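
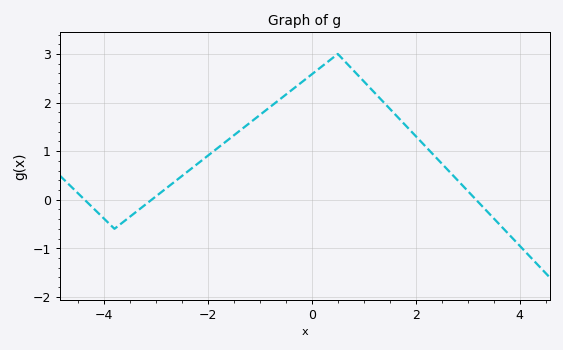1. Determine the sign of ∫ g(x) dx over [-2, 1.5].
positive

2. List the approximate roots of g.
-4.38, -3.08, 3.16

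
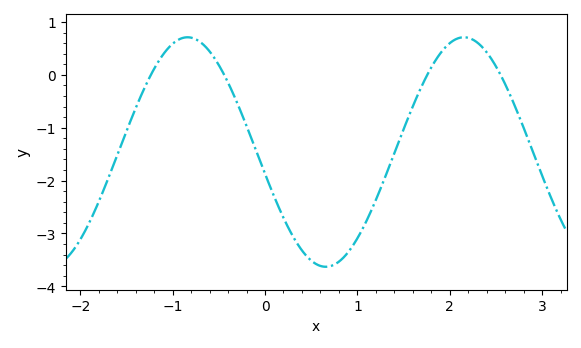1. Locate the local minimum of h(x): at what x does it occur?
0.657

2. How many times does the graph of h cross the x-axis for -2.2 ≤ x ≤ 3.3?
4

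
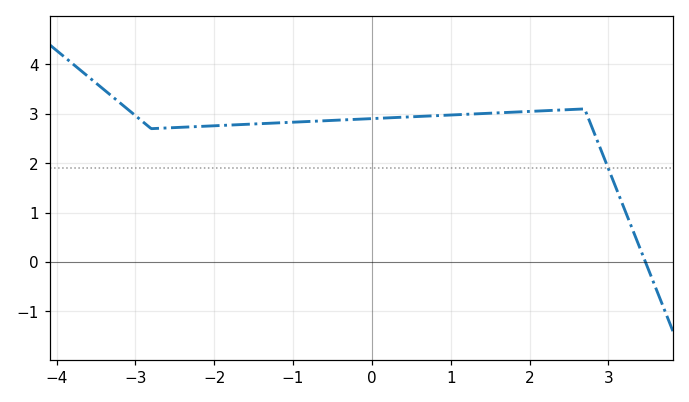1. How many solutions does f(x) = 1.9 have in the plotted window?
1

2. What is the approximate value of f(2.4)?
3.1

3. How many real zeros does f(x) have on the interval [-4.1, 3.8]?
1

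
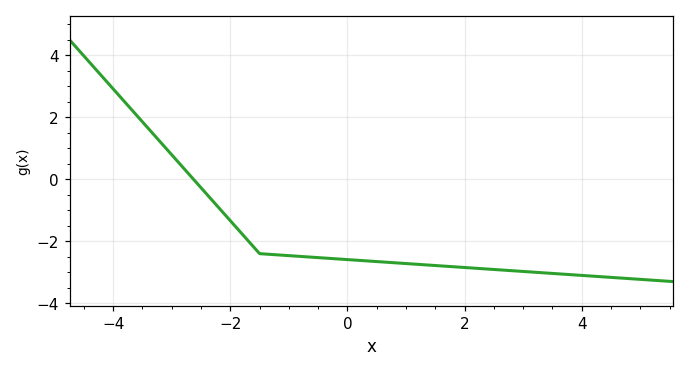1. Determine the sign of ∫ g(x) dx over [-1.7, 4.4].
negative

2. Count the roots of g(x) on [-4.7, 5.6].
1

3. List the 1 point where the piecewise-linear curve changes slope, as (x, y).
(-1.5, -2.4)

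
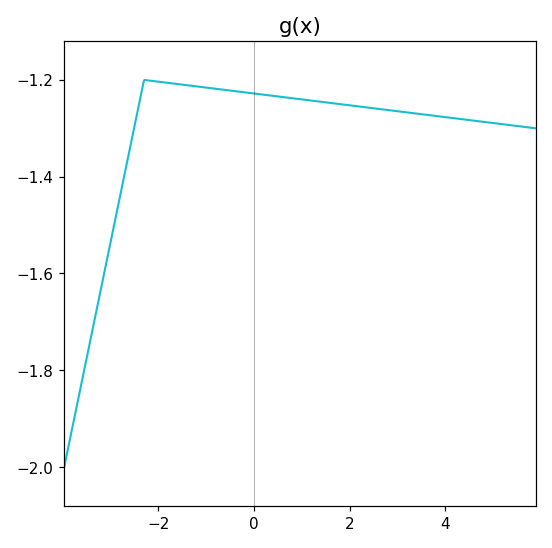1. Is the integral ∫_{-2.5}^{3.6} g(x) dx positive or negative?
negative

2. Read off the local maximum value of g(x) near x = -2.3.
-1.2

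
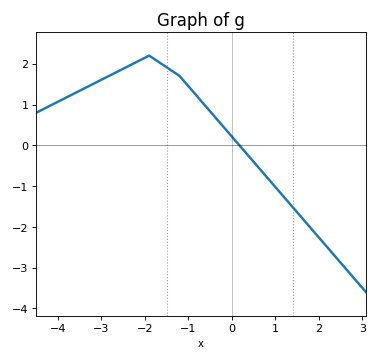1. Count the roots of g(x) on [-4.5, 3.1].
1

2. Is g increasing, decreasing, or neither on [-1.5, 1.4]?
decreasing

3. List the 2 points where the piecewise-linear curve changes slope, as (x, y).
(-1.9, 2.2); (-1.2, 1.7)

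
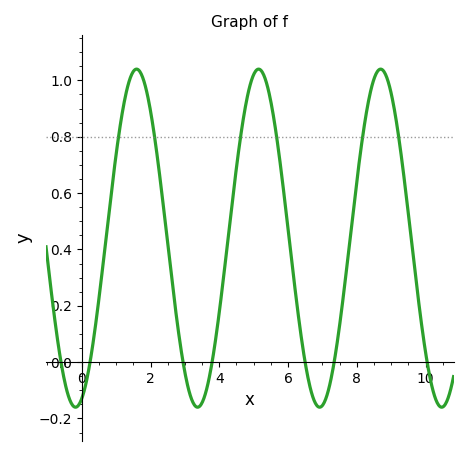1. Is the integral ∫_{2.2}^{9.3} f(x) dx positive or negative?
positive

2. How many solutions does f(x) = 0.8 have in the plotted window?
6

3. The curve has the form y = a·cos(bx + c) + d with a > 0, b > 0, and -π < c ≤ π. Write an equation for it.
y = 0.6cos(1.77x - 2.82) + 0.44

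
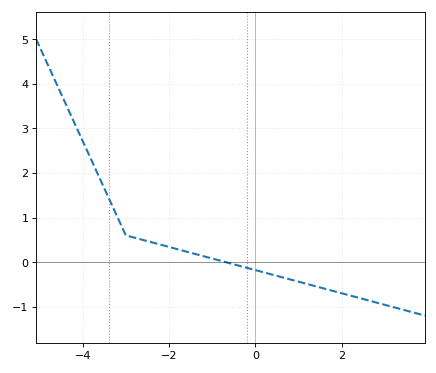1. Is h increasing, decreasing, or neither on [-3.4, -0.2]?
decreasing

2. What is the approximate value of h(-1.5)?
0.2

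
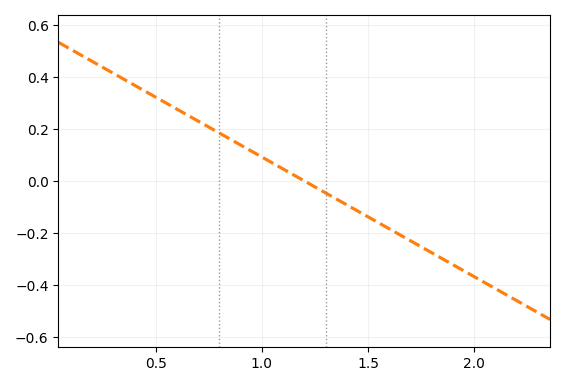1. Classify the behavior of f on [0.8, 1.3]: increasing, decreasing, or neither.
decreasing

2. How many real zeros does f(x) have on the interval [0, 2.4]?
1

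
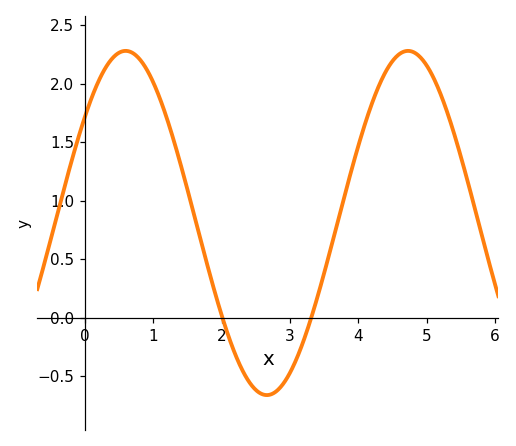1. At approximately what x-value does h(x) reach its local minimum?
2.66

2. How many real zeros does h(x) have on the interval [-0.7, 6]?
2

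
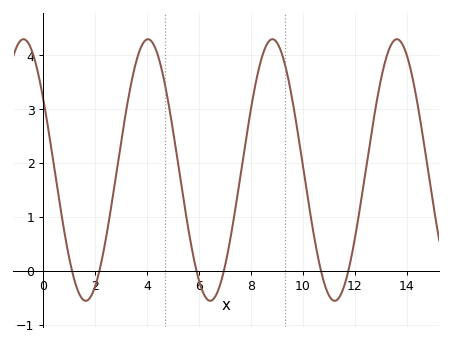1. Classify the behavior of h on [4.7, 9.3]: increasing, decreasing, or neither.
neither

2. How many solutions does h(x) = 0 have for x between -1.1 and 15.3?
6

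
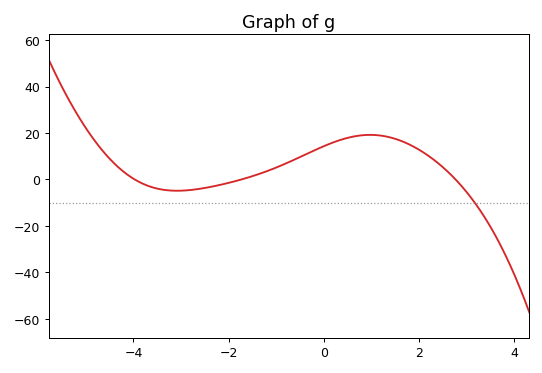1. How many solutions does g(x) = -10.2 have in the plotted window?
1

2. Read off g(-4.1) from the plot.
1.66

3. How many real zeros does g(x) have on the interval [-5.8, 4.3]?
3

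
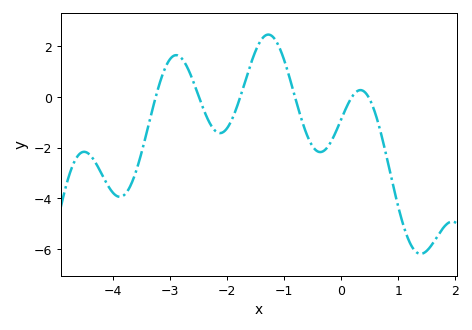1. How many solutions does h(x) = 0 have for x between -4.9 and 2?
6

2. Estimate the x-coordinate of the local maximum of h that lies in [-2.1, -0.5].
-1.28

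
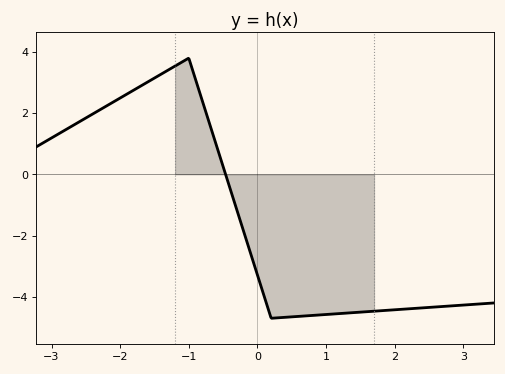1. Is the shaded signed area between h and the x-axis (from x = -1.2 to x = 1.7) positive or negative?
negative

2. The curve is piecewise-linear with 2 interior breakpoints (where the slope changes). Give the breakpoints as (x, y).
(-1, 3.8); (0.2, -4.7)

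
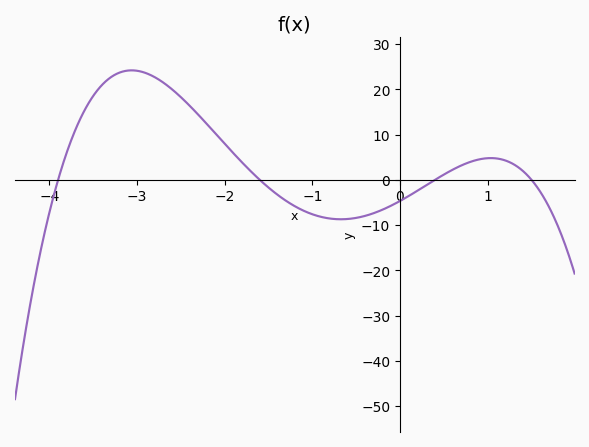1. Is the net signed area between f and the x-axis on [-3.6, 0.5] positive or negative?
positive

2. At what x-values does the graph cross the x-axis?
-3.9, -1.6, 0.4, 1.5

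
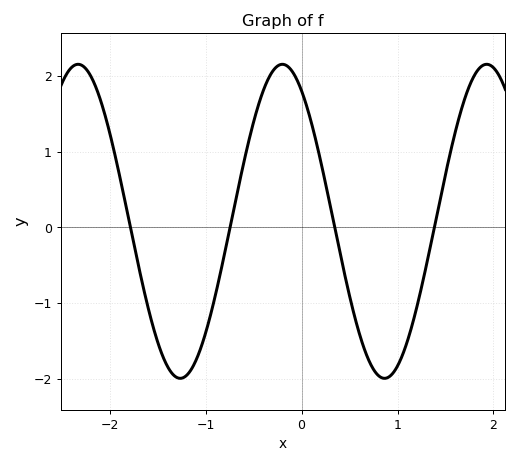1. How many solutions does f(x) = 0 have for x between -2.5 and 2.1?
4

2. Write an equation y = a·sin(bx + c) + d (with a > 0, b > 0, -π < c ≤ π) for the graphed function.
y = 2.07sin(2.95x + 2.16) + 0.08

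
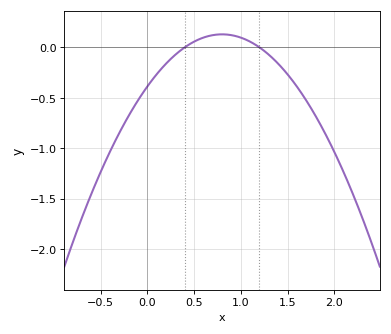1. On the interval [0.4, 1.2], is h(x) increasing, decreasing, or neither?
neither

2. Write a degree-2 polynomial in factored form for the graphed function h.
y = -0.81(x - 0.4)(x - 1.2)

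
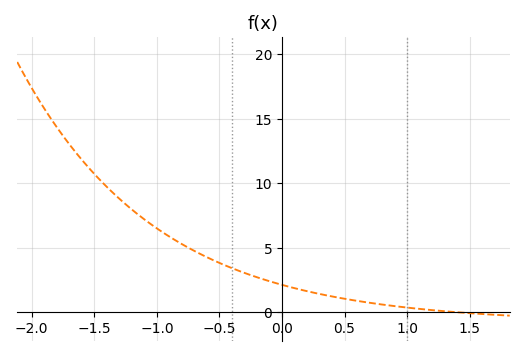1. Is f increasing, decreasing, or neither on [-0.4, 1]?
decreasing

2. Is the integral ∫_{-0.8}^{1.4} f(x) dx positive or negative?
positive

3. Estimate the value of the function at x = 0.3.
1.5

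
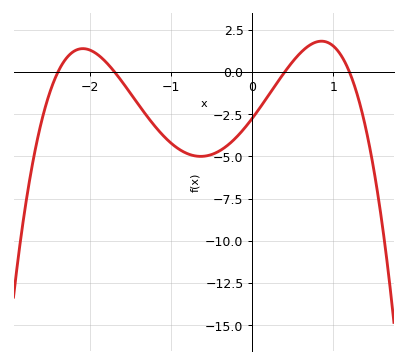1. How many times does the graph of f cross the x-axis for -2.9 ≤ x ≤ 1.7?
4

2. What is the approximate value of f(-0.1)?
-3.35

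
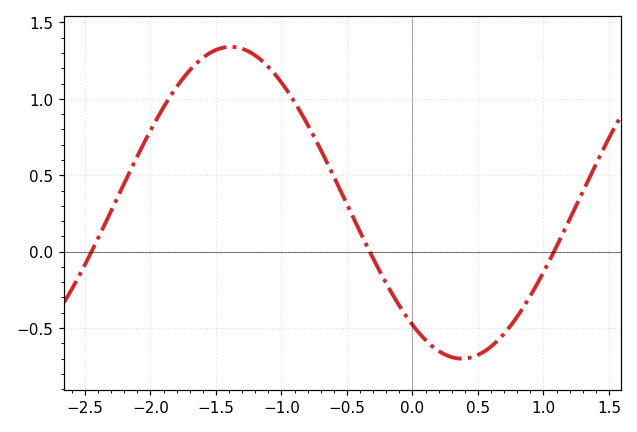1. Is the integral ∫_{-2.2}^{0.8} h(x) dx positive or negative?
positive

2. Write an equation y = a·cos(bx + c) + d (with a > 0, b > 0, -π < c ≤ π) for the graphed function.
y = 1.02cos(1.78x + 2.47) + 0.32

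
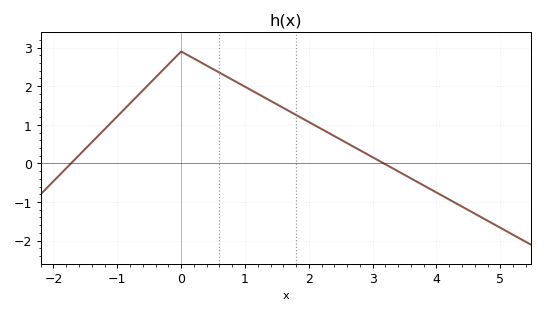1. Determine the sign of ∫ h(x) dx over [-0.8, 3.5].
positive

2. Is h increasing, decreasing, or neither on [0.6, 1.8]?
decreasing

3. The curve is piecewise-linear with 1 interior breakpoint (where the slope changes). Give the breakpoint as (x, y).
(0, 2.9)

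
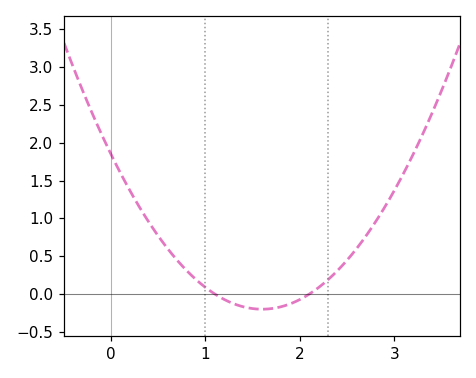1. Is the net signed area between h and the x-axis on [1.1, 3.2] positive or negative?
positive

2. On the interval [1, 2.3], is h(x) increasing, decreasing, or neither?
neither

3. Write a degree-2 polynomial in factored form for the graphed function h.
y = 0.8(x - 1.1)(x - 2.1)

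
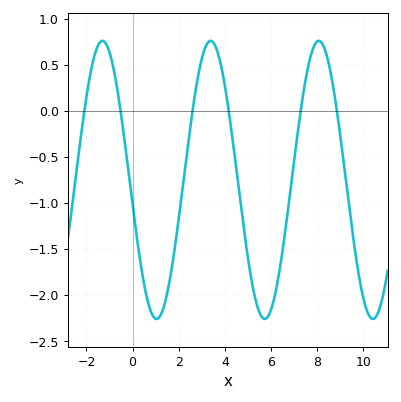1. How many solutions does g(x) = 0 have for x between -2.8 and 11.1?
6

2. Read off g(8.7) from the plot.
0.25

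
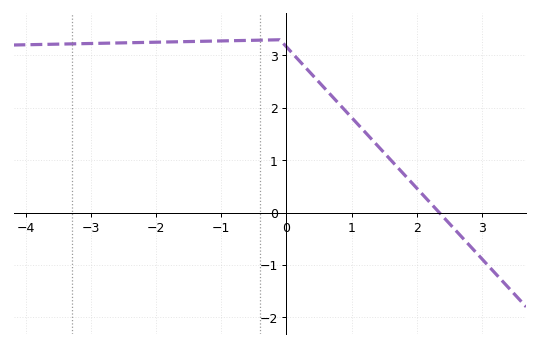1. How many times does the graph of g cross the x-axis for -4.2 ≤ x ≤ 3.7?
1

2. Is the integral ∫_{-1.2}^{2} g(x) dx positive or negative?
positive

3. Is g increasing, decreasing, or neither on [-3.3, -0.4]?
increasing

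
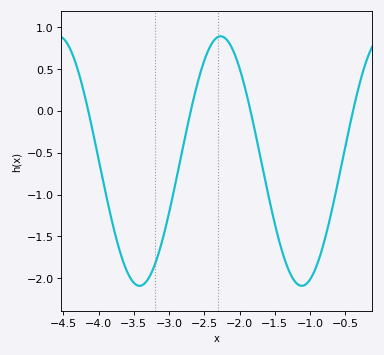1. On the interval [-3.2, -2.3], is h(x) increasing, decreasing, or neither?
increasing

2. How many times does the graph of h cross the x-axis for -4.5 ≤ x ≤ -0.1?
4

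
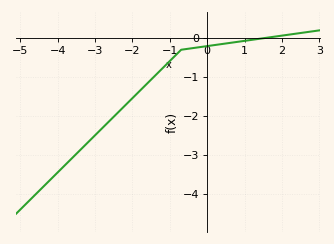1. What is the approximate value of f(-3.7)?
-3.2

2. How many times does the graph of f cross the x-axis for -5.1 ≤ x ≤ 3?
1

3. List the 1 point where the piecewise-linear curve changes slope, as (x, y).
(-0.7, -0.3)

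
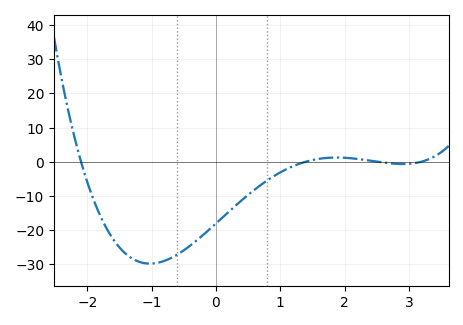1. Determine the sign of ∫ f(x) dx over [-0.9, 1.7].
negative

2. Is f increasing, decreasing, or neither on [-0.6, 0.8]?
increasing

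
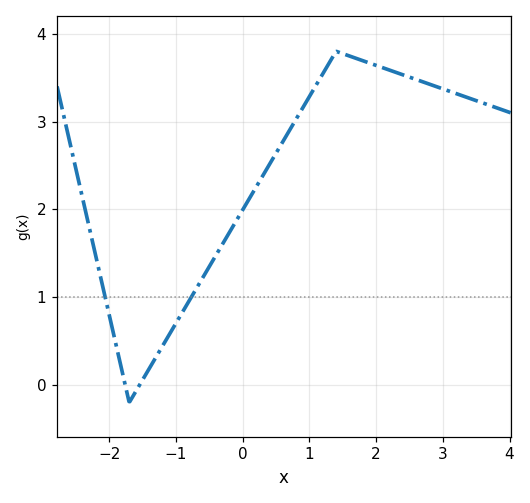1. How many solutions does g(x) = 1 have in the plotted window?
2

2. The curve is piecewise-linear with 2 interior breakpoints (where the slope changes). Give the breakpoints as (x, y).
(-1.7, -0.2); (1.4, 3.8)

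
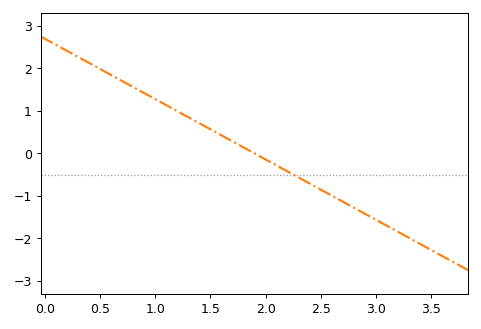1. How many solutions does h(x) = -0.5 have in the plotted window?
1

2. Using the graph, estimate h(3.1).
-1.7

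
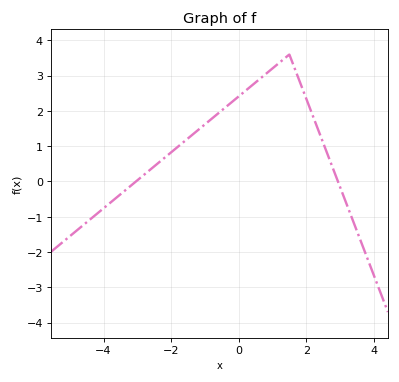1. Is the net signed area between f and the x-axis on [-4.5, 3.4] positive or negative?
positive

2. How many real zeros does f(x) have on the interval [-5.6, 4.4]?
2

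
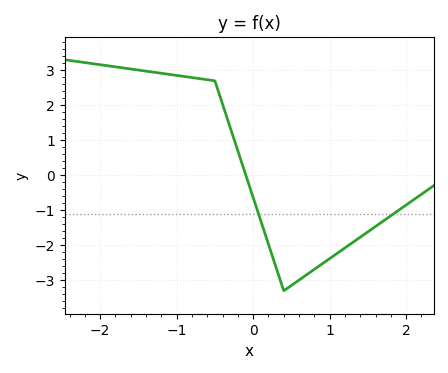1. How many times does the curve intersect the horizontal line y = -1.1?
2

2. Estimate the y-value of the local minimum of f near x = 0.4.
-3.3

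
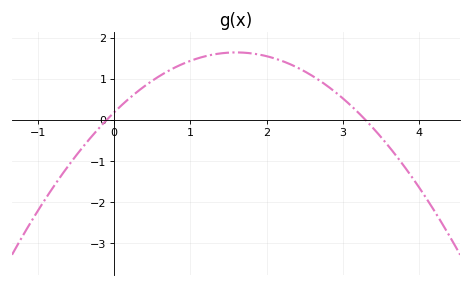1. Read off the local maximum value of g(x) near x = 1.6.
1.6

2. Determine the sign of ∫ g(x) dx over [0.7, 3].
positive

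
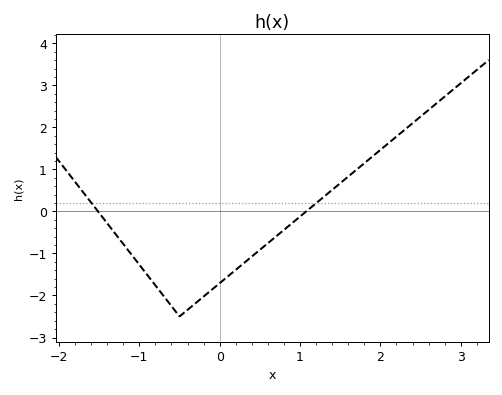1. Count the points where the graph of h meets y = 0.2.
2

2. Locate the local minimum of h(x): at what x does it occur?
-0.5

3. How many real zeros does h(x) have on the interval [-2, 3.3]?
2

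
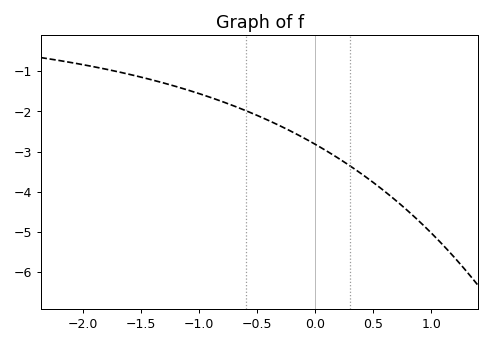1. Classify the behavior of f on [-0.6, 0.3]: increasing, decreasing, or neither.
decreasing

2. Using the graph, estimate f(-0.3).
-2.37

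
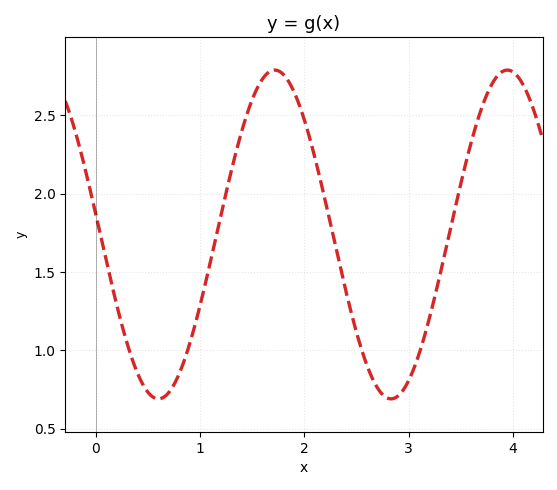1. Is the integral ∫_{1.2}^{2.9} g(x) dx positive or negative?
positive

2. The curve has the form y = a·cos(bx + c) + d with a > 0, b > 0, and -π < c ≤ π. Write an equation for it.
y = 1.05cos(2.8x + 1.4) + 1.74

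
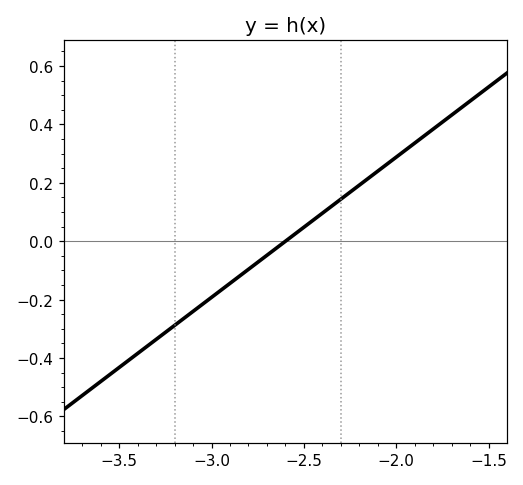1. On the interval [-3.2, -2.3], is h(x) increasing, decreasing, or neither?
increasing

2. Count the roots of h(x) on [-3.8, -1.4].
1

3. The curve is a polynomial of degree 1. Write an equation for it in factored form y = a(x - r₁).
y = 0.48(x + 2.6)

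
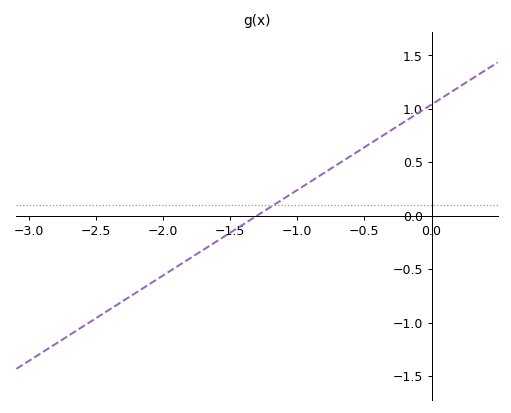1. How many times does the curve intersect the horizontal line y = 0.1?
1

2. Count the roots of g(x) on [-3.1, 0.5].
1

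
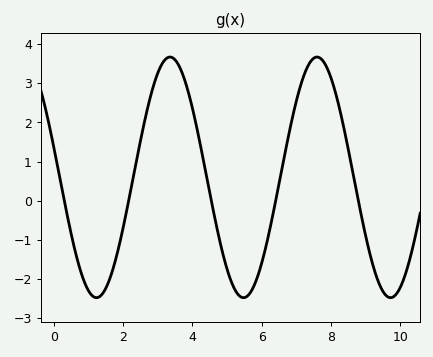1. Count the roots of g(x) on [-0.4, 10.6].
5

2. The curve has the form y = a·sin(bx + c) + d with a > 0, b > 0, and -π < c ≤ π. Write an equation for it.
y = 3.07sin(1.48x + 2.89) + 0.6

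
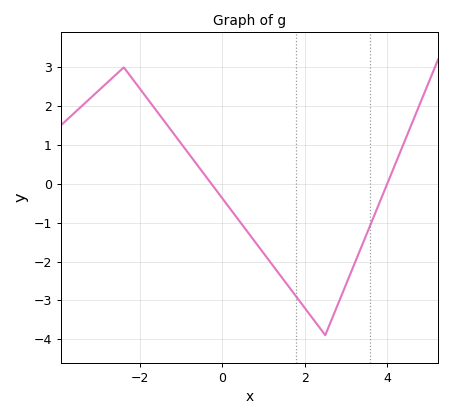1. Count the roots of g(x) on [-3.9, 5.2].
2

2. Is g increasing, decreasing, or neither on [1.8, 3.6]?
neither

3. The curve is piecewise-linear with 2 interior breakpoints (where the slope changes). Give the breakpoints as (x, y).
(-2.4, 3); (2.5, -3.9)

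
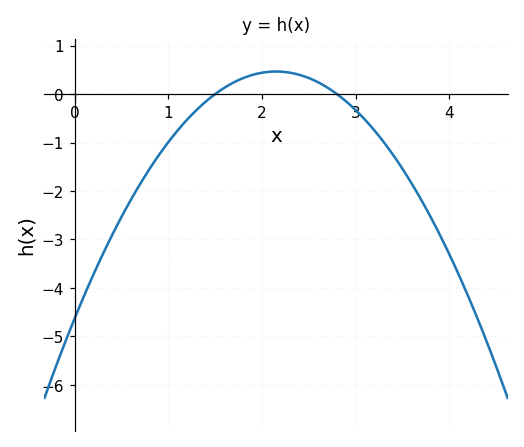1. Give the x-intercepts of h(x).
1.5, 2.8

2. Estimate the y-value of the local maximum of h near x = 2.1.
0.5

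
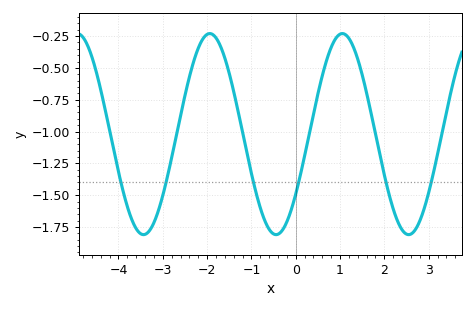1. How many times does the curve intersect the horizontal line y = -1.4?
6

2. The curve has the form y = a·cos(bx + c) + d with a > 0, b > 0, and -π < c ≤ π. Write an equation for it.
y = 0.79cos(2.1x - 2.21) - 1.02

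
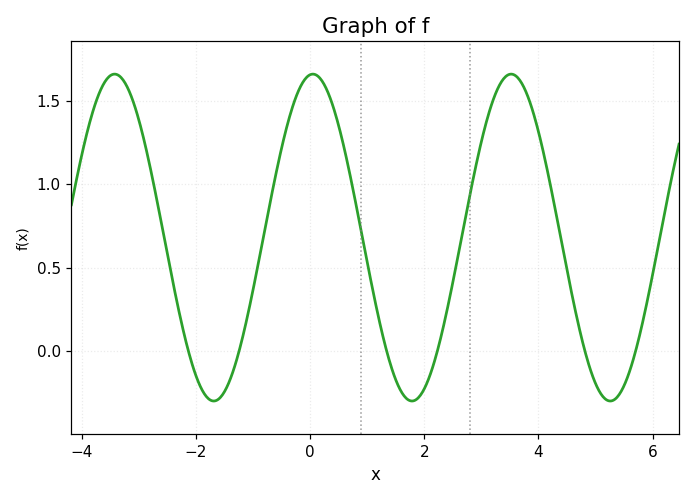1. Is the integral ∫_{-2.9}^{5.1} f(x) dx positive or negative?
positive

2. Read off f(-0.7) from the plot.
0.888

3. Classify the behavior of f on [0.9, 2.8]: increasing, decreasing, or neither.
neither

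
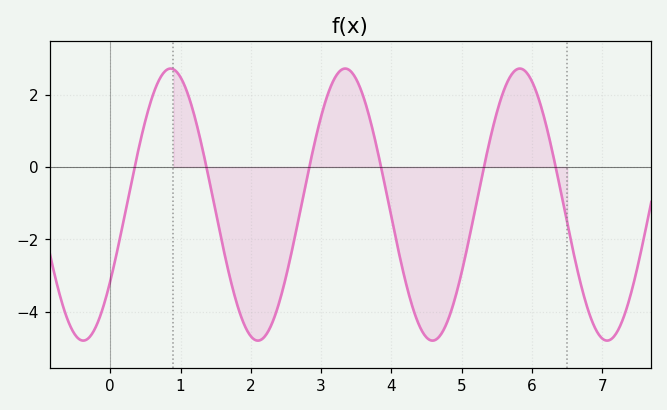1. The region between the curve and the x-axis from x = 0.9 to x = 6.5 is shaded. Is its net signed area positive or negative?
negative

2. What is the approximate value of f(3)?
1.4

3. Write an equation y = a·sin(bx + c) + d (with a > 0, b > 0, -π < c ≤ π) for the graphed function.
y = 3.76sin(2.53x - 0.6) - 1.04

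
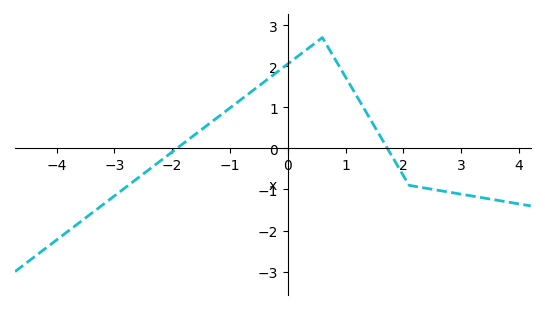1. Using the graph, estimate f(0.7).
2.5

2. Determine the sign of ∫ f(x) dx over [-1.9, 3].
positive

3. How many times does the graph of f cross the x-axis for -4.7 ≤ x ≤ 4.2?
2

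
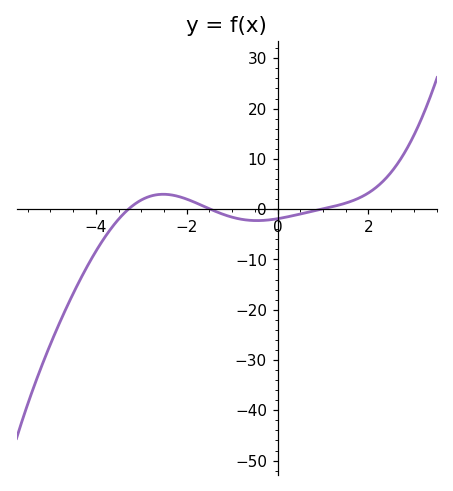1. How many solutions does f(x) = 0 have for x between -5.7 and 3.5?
3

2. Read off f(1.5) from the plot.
1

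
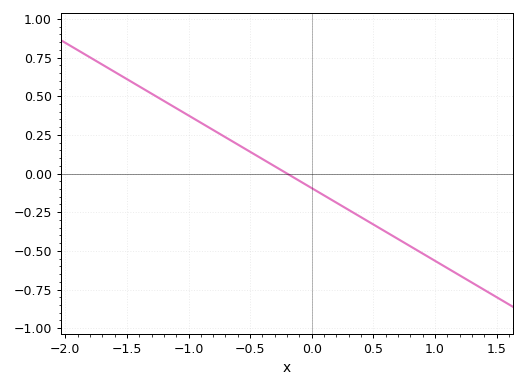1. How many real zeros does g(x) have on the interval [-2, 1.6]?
1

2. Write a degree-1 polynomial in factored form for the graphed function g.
y = -0.47(x + 0.2)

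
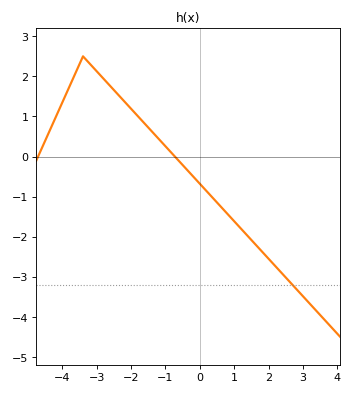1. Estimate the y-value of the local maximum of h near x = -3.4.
2.5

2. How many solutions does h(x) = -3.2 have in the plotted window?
1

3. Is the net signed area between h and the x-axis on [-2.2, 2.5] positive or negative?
negative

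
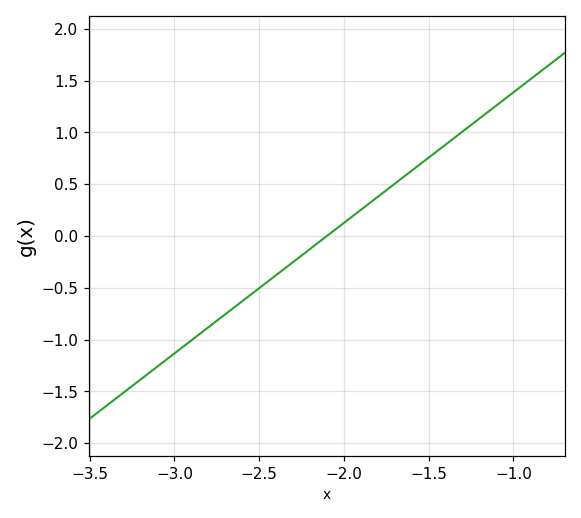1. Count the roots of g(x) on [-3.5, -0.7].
1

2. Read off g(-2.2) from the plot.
-0.126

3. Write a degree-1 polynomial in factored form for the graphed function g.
y = 1.26(x + 2.1)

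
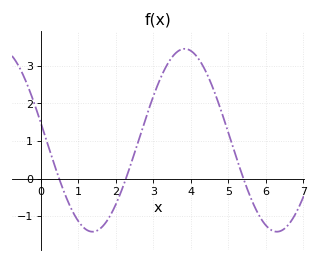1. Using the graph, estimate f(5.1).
0.9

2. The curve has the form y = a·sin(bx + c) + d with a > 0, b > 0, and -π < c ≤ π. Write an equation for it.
y = 2.43sin(1.3x + 2.9) + 1.02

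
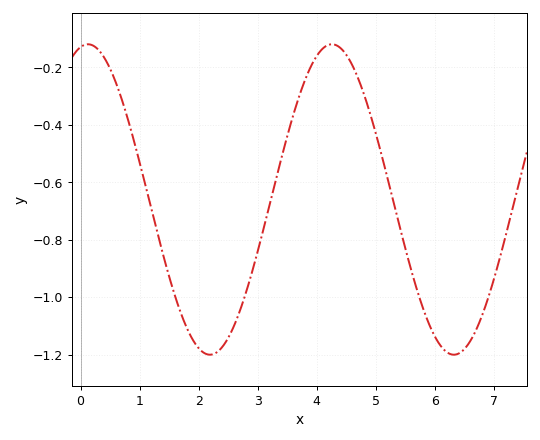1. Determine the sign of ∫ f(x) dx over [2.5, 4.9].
negative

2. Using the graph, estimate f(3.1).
-0.763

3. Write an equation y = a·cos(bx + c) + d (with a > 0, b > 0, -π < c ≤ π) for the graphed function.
y = 0.54cos(1.52x - 0.192) - 0.66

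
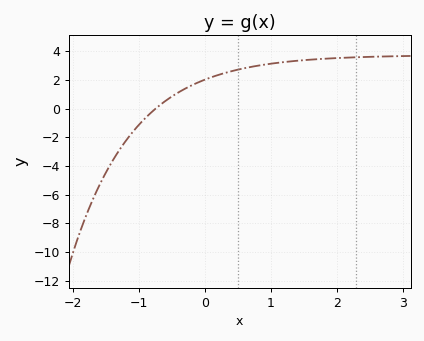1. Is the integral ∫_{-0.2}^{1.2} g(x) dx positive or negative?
positive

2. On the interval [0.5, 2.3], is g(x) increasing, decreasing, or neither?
increasing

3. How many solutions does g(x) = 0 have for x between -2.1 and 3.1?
1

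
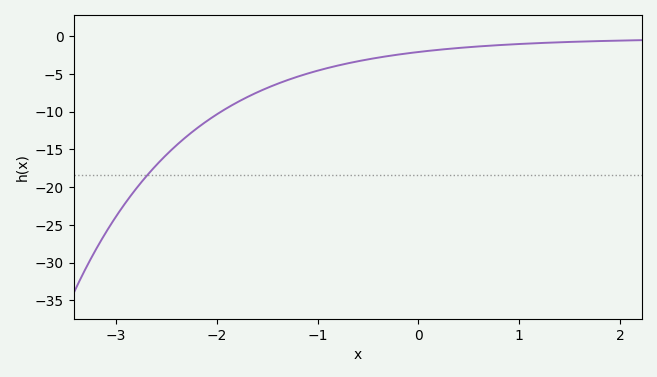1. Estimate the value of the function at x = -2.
-10.5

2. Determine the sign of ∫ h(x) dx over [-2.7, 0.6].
negative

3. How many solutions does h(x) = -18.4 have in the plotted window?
1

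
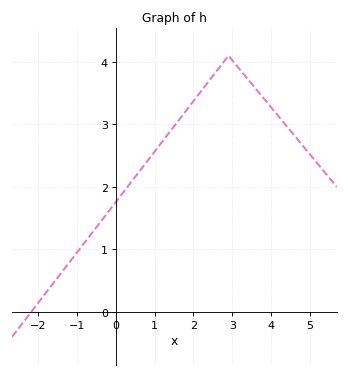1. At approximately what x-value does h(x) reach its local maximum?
2.9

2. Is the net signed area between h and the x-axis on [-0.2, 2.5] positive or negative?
positive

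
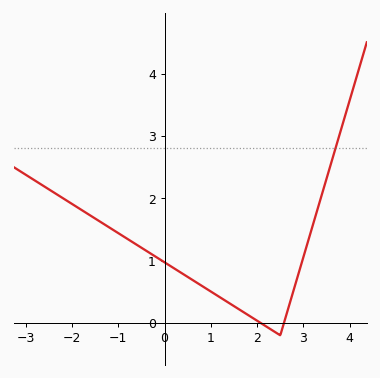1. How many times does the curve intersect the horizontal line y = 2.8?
1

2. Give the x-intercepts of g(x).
2.07, 2.58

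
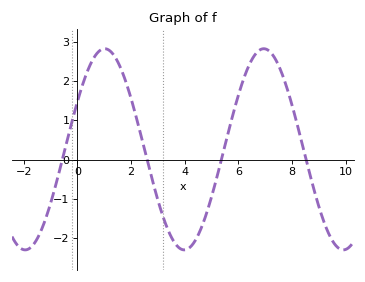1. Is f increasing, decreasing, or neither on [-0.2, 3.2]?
neither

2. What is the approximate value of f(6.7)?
2.73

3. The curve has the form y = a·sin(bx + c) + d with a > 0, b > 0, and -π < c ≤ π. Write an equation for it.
y = 2.56sin(1.06x + 0.492) + 0.26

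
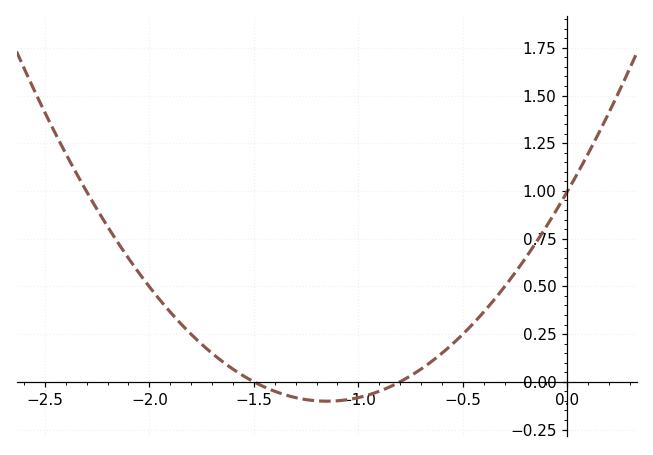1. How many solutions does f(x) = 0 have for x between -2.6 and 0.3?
2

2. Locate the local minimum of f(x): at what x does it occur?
-1.15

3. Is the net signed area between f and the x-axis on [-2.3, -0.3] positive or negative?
positive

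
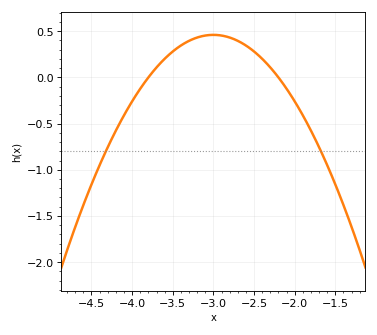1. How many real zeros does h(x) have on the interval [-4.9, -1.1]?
2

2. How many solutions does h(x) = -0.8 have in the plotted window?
2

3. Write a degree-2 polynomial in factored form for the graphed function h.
y = -0.72(x + 3.8)(x + 2.2)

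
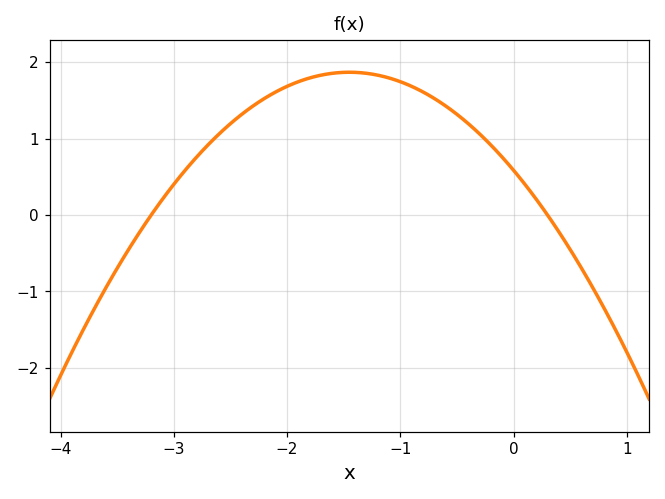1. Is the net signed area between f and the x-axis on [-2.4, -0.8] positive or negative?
positive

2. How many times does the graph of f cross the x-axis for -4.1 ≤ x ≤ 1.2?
2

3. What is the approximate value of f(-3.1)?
0.207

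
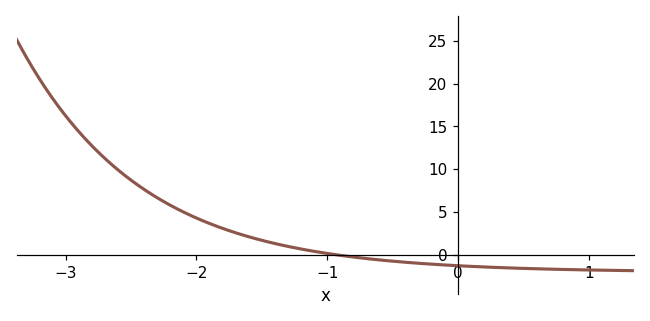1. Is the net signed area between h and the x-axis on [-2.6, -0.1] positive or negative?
positive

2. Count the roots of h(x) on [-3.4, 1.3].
1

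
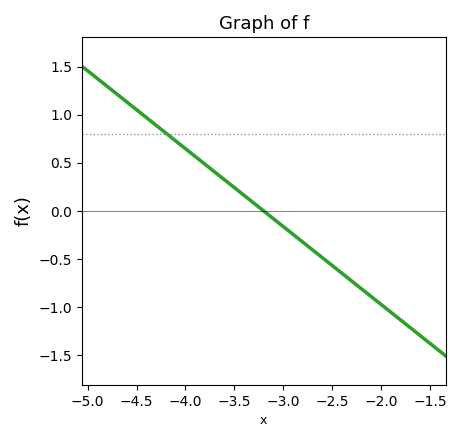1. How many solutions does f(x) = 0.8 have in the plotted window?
1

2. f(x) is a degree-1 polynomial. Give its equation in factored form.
y = -0.81(x + 3.2)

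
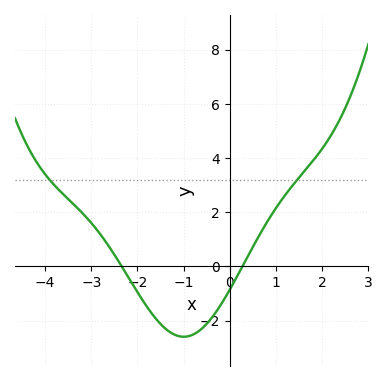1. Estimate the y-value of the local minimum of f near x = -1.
-2.6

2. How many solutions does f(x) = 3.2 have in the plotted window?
2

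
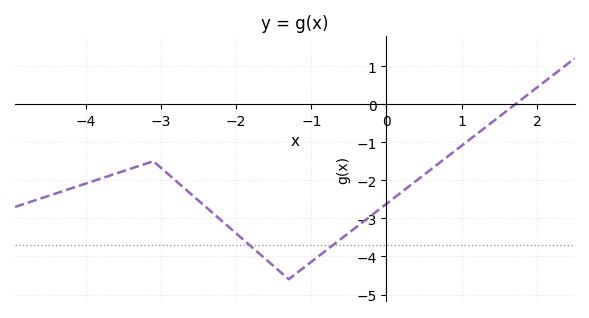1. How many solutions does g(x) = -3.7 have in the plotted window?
2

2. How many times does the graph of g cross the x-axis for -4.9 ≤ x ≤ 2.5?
1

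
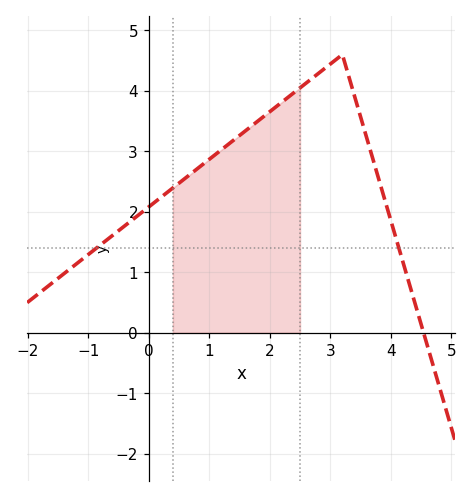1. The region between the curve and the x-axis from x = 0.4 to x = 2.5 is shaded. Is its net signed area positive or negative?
positive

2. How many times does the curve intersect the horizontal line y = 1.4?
2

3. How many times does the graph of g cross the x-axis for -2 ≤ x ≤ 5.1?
1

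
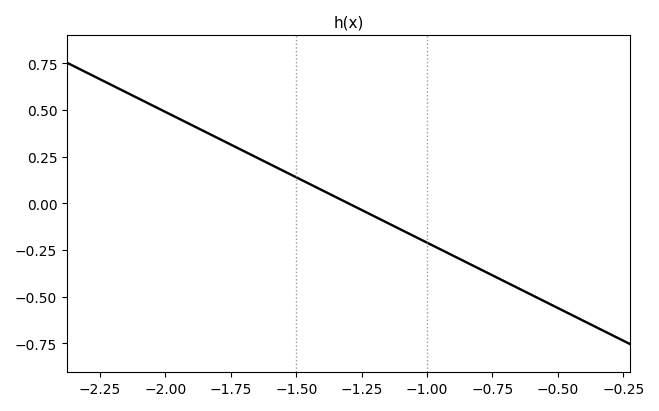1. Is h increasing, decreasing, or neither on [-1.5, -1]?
decreasing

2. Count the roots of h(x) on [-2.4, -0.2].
1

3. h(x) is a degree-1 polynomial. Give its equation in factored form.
y = -0.7(x + 1.3)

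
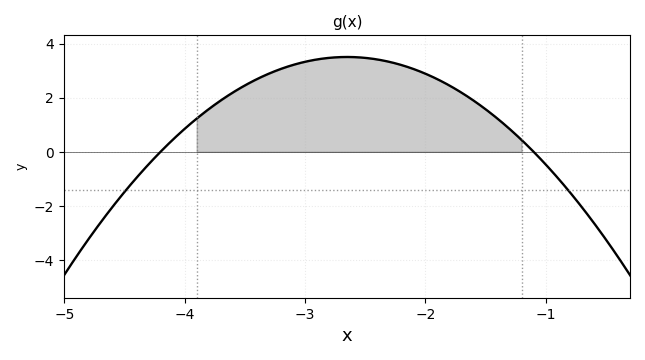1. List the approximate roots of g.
-4.2, -1.1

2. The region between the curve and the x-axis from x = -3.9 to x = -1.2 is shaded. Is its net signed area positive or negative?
positive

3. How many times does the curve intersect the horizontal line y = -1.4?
2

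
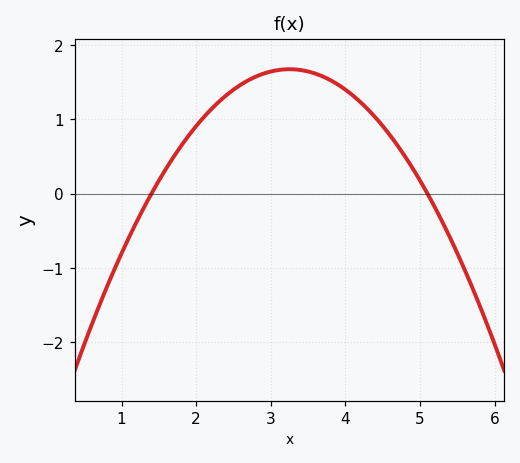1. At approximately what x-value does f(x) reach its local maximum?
3.2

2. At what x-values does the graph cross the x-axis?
1.4, 5.1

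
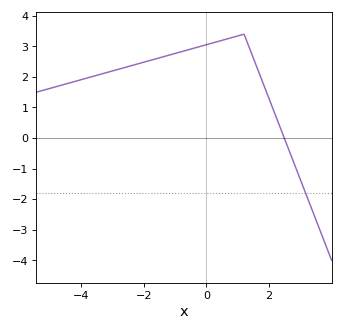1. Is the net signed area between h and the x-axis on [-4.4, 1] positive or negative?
positive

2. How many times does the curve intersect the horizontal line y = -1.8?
1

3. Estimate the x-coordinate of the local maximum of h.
1.2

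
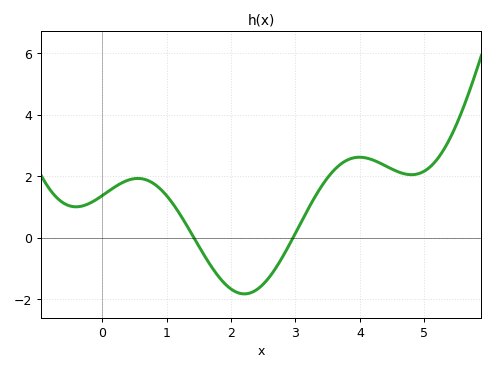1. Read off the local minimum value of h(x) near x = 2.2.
-1.83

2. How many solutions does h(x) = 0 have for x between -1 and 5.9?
2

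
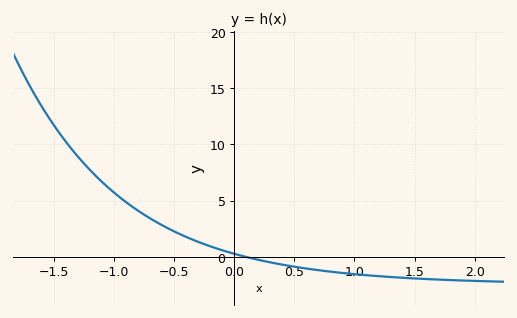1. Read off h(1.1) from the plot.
-1.5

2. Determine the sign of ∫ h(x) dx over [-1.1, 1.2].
positive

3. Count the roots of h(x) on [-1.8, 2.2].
1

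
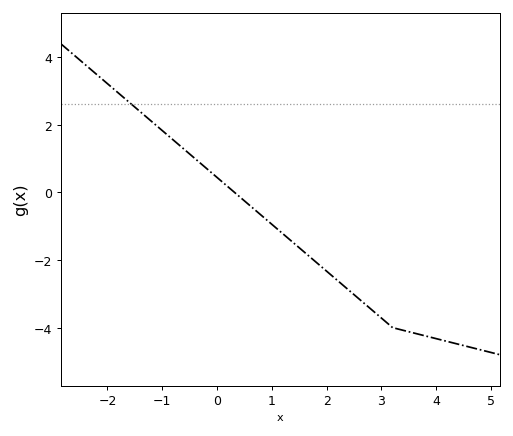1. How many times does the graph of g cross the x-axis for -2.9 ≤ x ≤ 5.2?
1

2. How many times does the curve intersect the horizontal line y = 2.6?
1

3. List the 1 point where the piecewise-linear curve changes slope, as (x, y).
(3.2, -4)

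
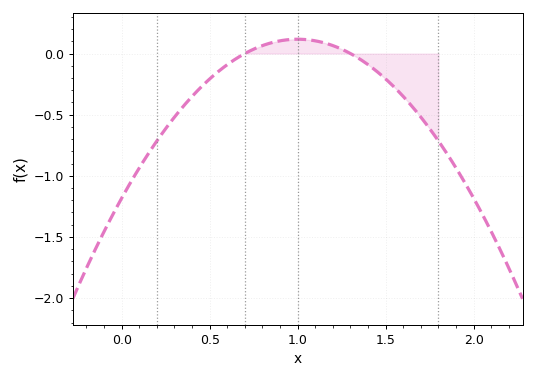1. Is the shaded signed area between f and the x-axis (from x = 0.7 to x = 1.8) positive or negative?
negative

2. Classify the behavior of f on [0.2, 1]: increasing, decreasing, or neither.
increasing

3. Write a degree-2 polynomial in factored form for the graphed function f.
y = -1.3(x - 0.7)(x - 1.3)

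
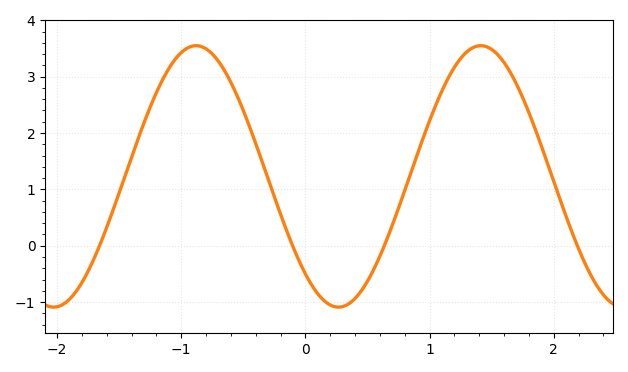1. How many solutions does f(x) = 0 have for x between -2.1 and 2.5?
4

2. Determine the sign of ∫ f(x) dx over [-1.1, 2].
positive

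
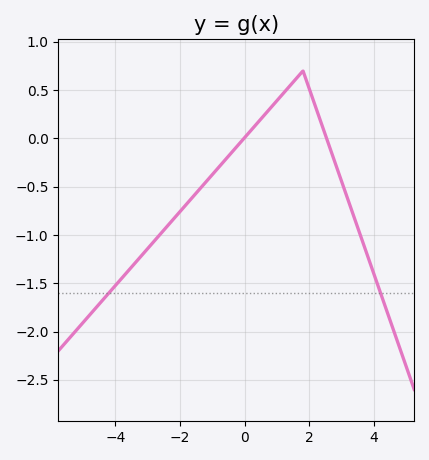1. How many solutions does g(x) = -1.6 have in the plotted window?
2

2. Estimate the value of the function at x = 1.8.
0.7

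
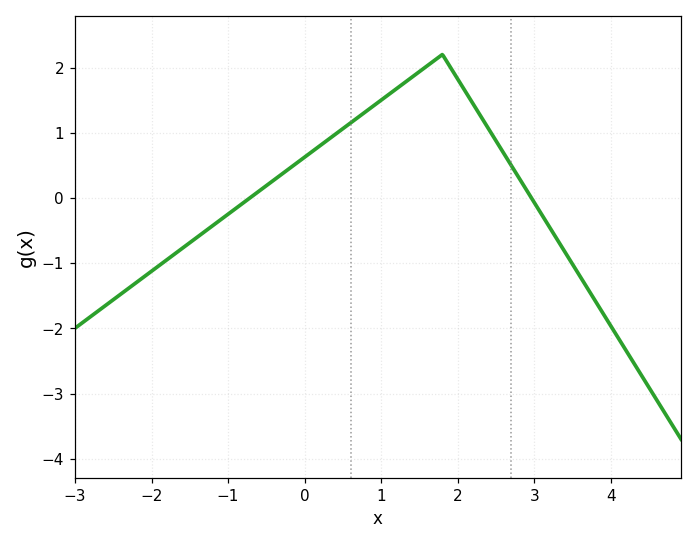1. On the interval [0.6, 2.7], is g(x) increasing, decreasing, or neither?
neither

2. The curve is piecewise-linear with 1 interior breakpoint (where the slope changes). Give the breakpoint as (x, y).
(1.8, 2.2)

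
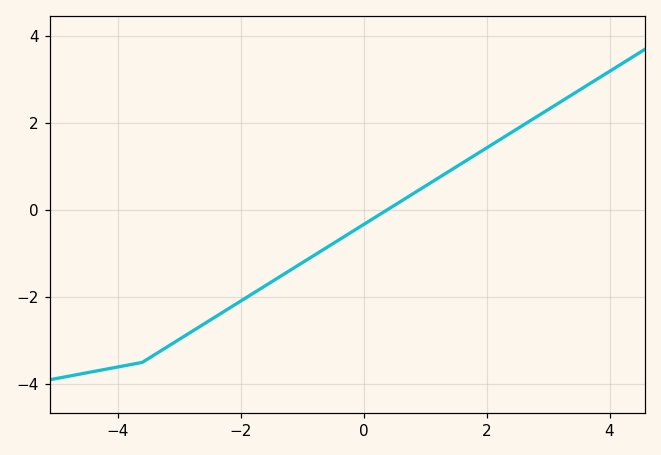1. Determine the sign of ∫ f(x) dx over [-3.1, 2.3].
negative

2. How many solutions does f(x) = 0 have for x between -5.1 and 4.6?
1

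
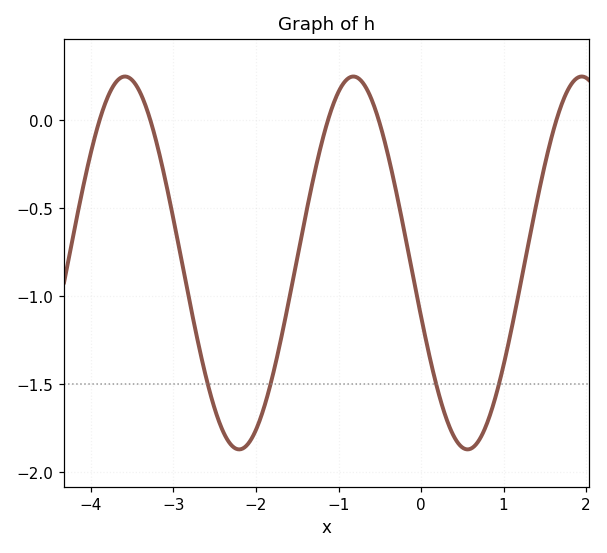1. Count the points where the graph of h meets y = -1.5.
4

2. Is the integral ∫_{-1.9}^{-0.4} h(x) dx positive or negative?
negative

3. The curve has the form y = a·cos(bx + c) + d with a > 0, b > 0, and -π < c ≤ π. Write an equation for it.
y = 1.06cos(2.27x + 1.86) - 0.81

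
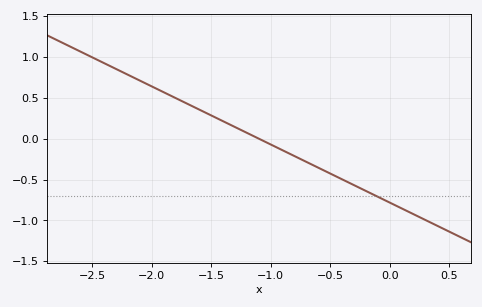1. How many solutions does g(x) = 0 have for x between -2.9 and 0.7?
1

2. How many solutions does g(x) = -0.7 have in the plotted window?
1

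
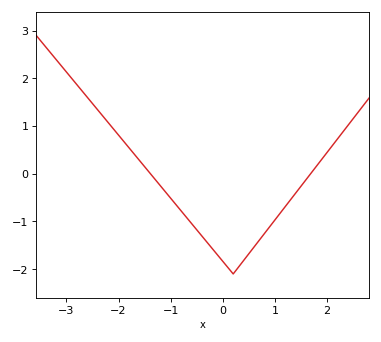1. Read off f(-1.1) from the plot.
-0.38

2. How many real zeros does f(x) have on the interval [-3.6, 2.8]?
2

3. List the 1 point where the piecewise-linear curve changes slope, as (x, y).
(0.2, -2.1)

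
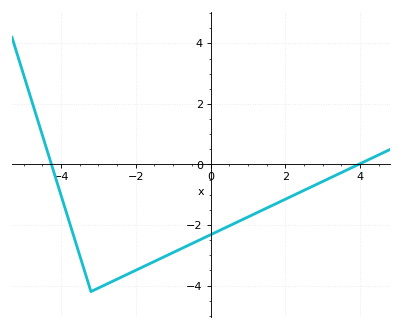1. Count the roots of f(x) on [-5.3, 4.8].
2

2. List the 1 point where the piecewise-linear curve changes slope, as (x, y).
(-3.2, -4.2)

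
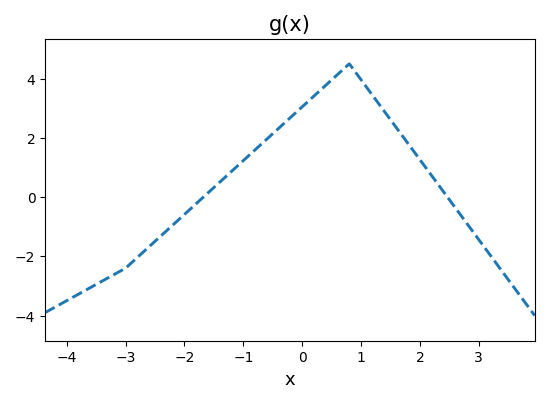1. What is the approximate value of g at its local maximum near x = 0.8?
4.4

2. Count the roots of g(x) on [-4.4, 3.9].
2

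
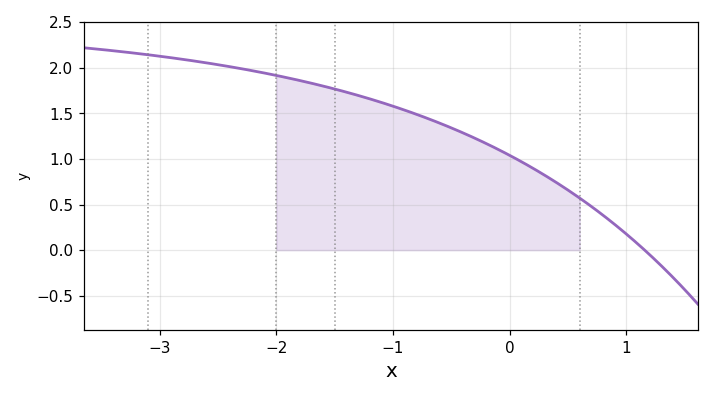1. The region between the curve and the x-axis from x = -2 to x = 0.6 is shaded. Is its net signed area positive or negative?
positive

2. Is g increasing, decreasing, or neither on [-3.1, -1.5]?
decreasing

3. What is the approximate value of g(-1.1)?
1.6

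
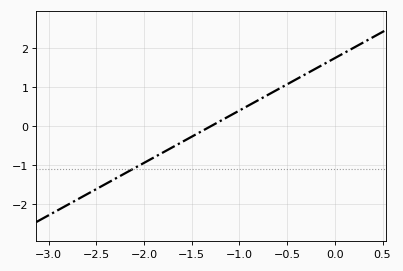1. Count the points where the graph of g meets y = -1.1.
1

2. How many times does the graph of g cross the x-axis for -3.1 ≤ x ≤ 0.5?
1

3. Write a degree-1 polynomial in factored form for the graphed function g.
y = 1.34(x + 1.3)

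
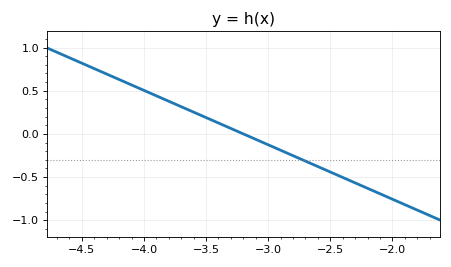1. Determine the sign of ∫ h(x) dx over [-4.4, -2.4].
positive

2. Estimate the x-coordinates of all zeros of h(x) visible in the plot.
-3.2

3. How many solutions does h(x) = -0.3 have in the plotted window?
1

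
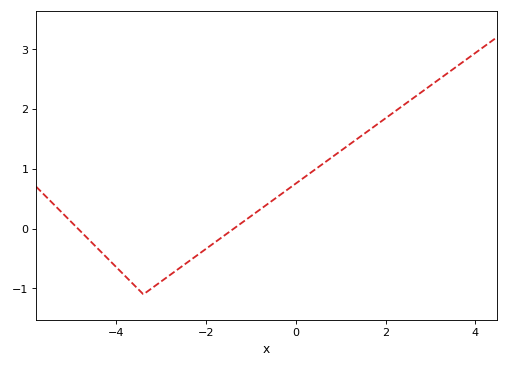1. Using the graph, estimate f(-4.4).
-0.347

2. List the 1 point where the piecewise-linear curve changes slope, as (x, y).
(-3.4, -1.1)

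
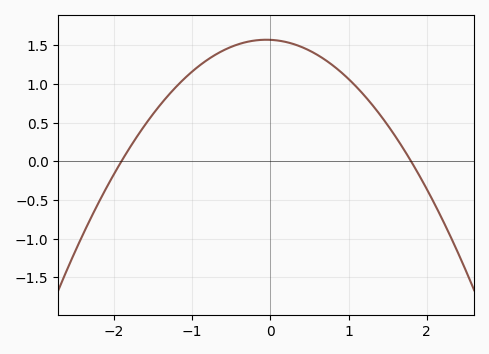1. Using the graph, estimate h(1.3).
0.75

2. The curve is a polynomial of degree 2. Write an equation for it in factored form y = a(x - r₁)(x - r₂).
y = -0.46(x + 1.9)(x - 1.8)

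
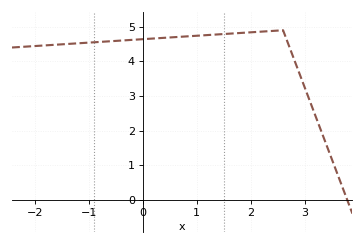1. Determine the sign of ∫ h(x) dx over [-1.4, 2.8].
positive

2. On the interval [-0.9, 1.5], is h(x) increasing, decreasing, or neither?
increasing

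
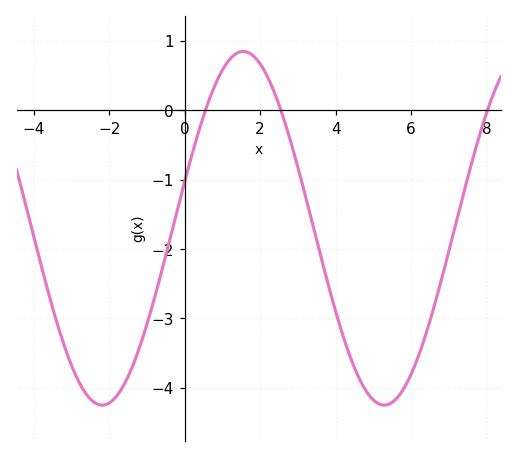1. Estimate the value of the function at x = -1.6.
-3.94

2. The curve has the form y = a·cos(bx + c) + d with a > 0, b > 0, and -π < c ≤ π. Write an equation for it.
y = 2.55cos(0.84x - 1.3) - 1.7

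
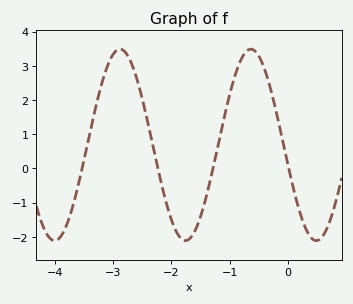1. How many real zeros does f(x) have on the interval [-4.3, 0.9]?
4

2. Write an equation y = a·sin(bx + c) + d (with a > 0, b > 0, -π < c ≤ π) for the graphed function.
y = 2.8sin(2.8x - 2.9) + 0.69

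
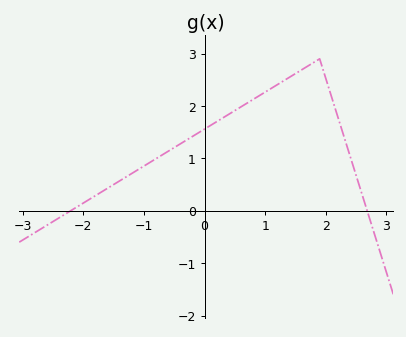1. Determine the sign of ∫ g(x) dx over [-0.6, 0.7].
positive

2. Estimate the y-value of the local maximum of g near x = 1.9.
2.9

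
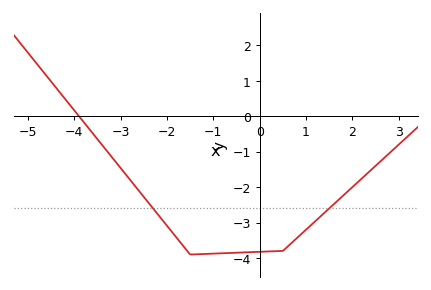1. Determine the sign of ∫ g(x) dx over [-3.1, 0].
negative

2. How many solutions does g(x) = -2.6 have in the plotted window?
2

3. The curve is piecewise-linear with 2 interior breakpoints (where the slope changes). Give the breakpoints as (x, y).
(-1.5, -3.9); (0.5, -3.8)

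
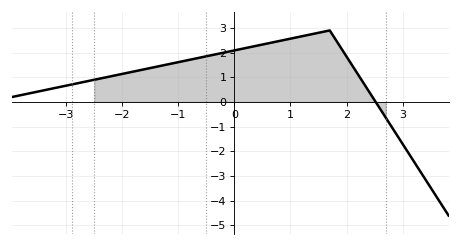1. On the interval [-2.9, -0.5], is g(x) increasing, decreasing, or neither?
increasing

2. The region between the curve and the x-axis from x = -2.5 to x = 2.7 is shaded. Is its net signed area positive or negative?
positive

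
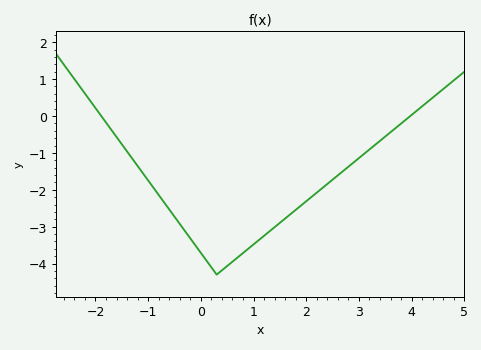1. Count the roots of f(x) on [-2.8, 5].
2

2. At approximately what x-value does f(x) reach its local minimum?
0.3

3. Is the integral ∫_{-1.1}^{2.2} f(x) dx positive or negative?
negative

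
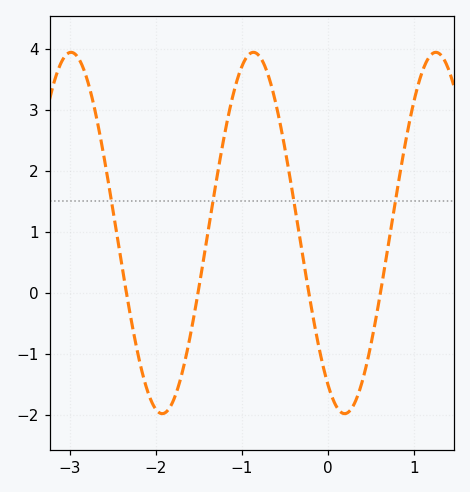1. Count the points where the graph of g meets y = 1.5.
4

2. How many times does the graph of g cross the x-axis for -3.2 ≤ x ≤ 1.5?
4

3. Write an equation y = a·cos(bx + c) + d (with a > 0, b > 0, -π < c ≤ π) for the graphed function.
y = 2.96cos(3x + 2.6) + 0.98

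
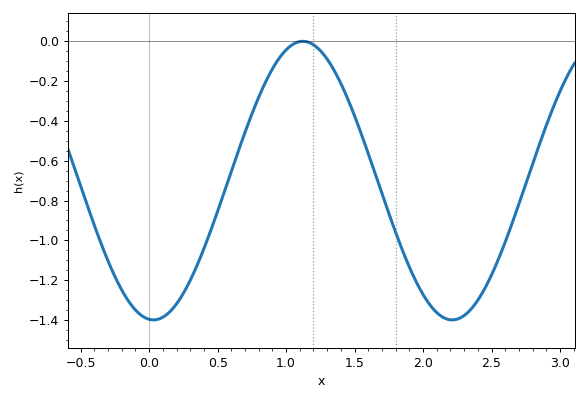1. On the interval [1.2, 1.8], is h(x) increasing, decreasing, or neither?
decreasing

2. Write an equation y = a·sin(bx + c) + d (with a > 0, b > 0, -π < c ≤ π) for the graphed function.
y = 0.7sin(2.88x - 1.66) - 0.7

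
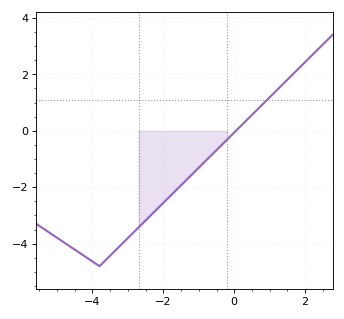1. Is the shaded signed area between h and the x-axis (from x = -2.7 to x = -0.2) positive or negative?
negative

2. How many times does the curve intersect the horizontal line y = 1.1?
1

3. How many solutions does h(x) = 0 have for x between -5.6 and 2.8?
1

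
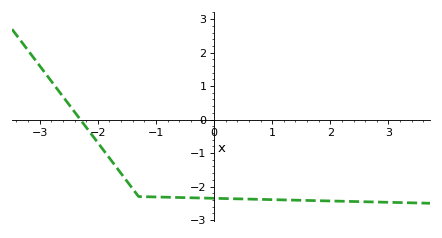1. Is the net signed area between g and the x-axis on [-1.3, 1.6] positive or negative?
negative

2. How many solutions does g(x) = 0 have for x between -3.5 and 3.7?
1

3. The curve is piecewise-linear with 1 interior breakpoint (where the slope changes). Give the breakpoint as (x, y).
(-1.3, -2.3)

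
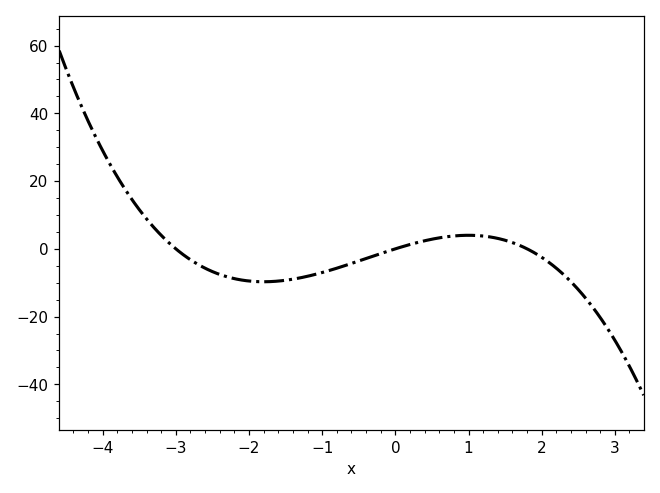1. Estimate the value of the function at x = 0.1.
0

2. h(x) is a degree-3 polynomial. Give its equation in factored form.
y = -1.25(x + 3)(x - 0)(x - 1.8)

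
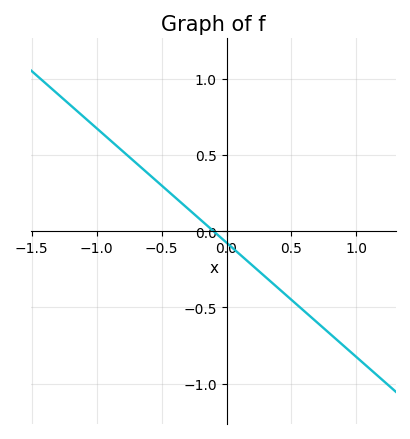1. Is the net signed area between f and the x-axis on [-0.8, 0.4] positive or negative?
positive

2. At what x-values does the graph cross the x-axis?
-0.1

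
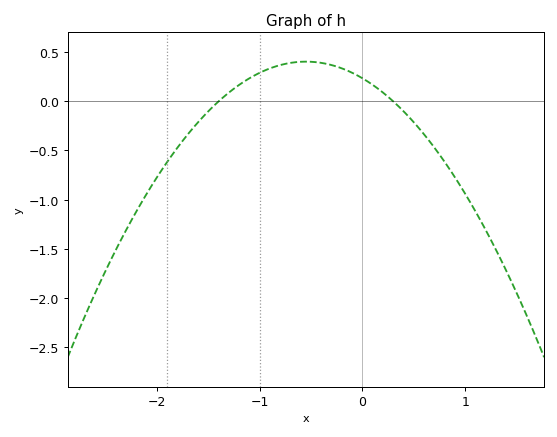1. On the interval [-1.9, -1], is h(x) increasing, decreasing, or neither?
increasing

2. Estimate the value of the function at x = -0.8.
0.37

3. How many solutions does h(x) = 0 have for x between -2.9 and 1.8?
2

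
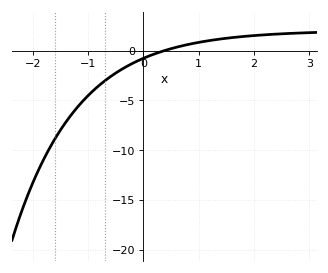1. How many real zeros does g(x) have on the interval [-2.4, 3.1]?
1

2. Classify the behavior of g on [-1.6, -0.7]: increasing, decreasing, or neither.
increasing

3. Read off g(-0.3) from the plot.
-1.5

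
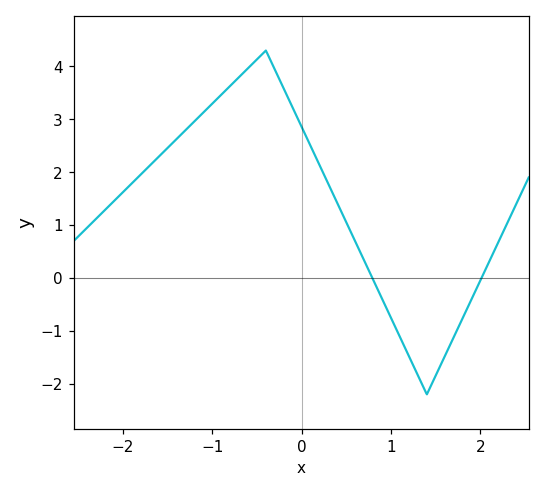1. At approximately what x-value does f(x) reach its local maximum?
-0.4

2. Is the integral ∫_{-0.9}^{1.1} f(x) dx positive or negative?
positive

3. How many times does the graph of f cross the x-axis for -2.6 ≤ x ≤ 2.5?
2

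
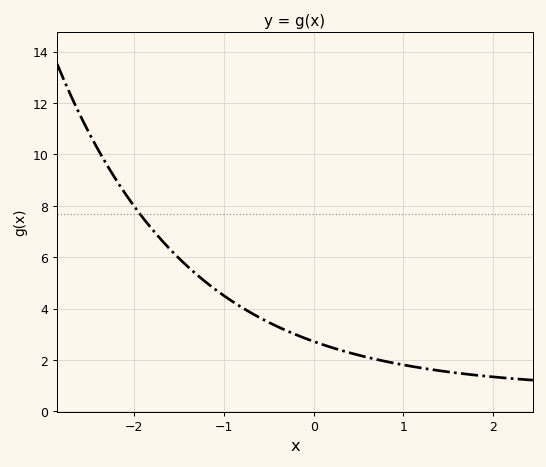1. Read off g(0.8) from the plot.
1.94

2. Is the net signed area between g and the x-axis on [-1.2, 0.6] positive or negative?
positive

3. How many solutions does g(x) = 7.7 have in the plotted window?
1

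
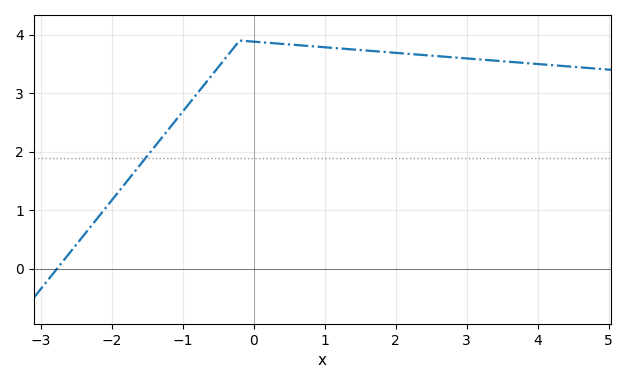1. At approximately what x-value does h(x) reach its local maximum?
-0.2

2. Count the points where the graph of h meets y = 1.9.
1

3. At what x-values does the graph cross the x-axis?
-2.8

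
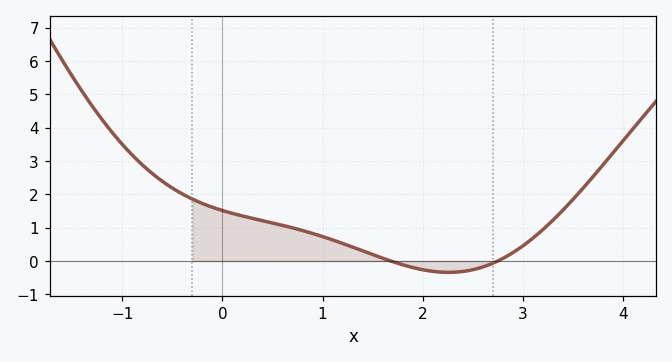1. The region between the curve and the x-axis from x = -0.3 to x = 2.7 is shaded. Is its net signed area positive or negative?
positive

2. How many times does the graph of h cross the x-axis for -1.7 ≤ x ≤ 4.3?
2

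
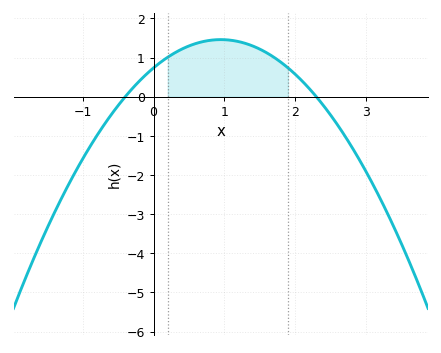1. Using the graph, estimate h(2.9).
-1.58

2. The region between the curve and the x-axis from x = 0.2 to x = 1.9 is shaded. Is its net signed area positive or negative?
positive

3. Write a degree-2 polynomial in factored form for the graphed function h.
y = -0.8(x + 0.4)(x - 2.3)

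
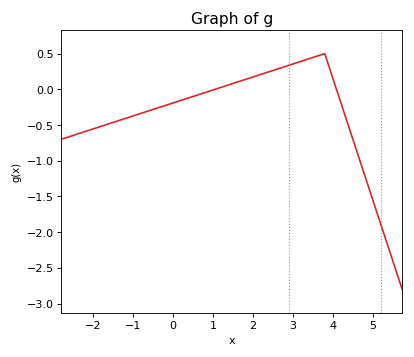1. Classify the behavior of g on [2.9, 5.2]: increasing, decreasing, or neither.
neither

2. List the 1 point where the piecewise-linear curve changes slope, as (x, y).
(3.8, 0.5)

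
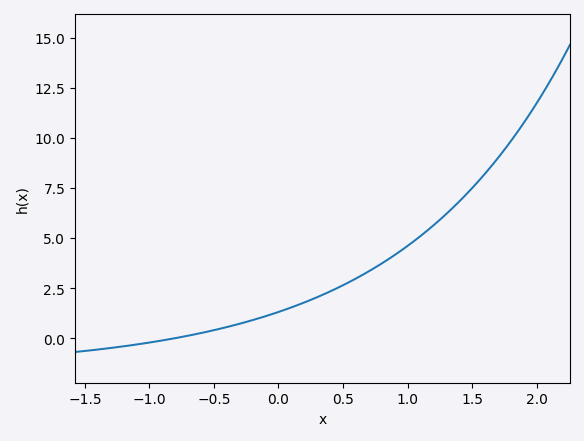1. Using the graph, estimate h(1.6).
8.2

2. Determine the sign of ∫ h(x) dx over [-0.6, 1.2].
positive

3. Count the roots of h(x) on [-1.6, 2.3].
1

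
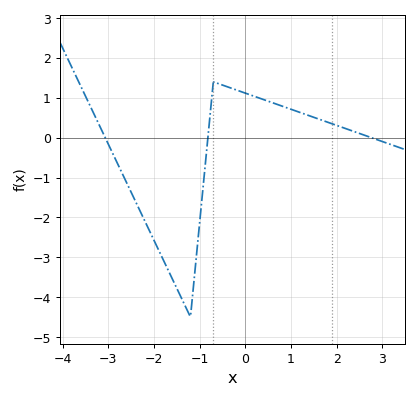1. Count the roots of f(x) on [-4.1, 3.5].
3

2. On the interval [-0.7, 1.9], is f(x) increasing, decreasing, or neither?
decreasing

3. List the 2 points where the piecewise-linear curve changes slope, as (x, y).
(-1.2, -4.5); (-0.7, 1.4)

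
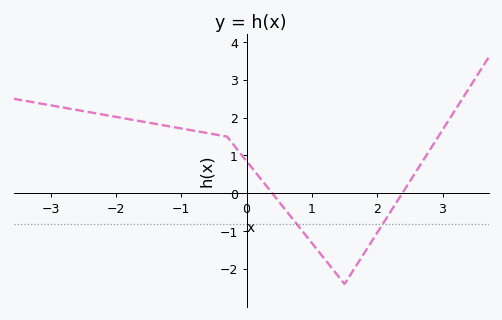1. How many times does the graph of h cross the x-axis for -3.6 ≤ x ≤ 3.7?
2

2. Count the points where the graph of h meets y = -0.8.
2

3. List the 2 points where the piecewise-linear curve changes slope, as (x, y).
(-0.3, 1.5); (1.5, -2.4)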